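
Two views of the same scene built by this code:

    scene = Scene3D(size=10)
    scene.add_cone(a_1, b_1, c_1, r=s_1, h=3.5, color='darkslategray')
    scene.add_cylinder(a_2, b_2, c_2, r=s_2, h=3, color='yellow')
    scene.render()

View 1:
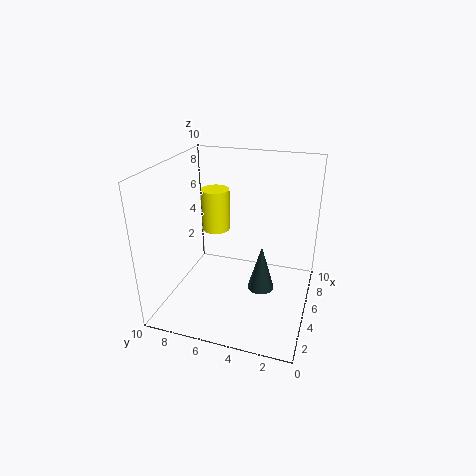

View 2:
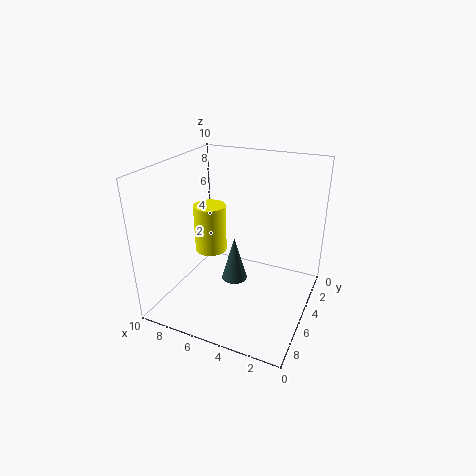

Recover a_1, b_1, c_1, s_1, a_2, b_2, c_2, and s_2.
a_1 = 6
b_1 = 3.5
c_1 = 0.5
s_1 = 1
a_2 = 6
b_2 = 7
c_2 = 5
s_2 = 1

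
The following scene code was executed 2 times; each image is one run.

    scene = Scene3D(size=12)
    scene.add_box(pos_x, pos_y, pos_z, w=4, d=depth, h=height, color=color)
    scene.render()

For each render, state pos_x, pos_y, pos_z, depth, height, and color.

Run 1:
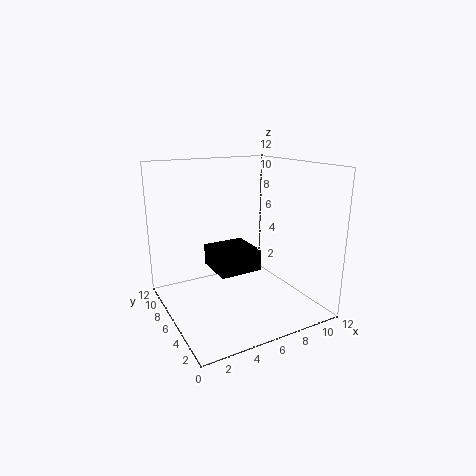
pos_x = 5, pos_y = 7, pos_z = 2, depth = 4, height = 2, color = 'black'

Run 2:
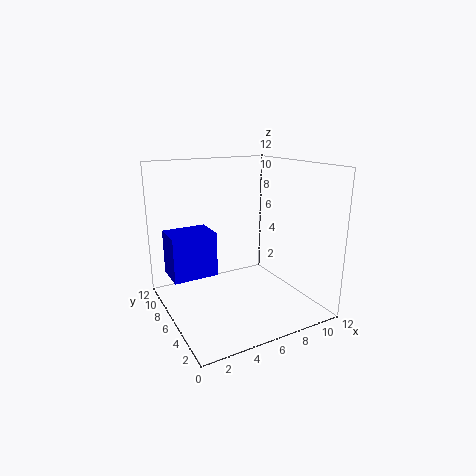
pos_x = 1, pos_y = 8, pos_z = 2, depth = 3, height = 4, color = 'blue'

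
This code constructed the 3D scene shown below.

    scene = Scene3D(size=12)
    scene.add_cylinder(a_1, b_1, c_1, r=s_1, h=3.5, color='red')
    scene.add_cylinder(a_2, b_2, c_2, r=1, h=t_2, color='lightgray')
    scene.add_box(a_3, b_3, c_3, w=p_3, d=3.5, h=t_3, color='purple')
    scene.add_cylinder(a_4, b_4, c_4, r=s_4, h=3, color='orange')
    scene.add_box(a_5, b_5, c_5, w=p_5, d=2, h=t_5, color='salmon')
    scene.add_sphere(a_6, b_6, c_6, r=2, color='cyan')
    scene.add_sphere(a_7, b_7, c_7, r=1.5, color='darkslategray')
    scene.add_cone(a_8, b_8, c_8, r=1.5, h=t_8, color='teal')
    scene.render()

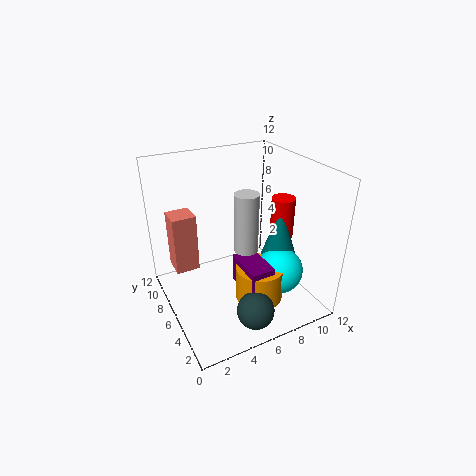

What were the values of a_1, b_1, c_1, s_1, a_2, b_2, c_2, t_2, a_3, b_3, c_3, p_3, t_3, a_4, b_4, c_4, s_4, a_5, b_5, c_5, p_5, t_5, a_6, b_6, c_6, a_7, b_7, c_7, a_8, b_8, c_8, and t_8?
a_1 = 10, b_1 = 5.5, c_1 = 5.5, s_1 = 1, a_2 = 6.5, b_2 = 5.5, c_2 = 5, t_2 = 5, a_3 = 5.5, b_3 = 2.5, c_3 = 2, p_3 = 2, t_3 = 2.5, a_4 = 7, b_4 = 4, c_4 = 1, s_4 = 2, a_5 = 1, b_5 = 7.5, c_5 = 3, p_5 = 2, t_5 = 5, a_6 = 9, b_6 = 4, c_6 = 3, a_7 = 5.5, b_7 = 2, c_7 = 1.5, a_8 = 9.5, b_8 = 5, c_8 = 4, t_8 = 4.5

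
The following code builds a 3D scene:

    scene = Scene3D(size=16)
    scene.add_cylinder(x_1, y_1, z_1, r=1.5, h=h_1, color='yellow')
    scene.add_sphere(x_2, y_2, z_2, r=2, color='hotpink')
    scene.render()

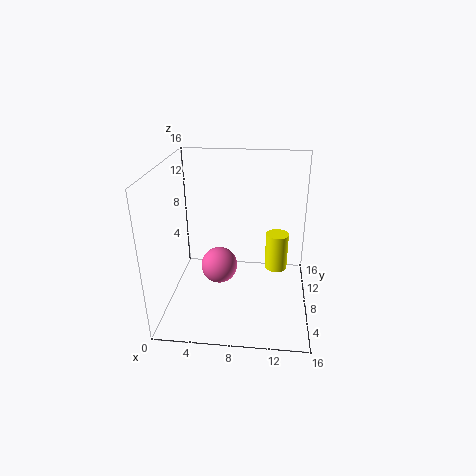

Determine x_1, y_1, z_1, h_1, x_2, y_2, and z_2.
x_1 = 12.5
y_1 = 14.5
z_1 = 0.5
h_1 = 5
x_2 = 6
y_2 = 7
z_2 = 5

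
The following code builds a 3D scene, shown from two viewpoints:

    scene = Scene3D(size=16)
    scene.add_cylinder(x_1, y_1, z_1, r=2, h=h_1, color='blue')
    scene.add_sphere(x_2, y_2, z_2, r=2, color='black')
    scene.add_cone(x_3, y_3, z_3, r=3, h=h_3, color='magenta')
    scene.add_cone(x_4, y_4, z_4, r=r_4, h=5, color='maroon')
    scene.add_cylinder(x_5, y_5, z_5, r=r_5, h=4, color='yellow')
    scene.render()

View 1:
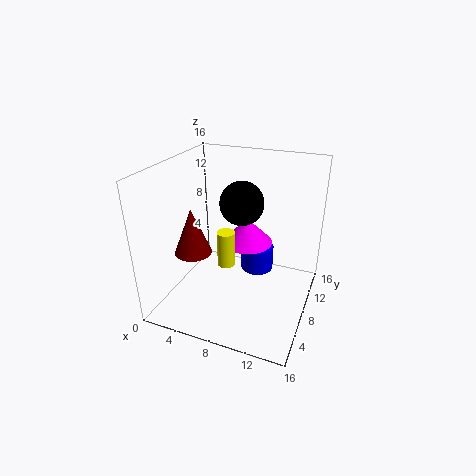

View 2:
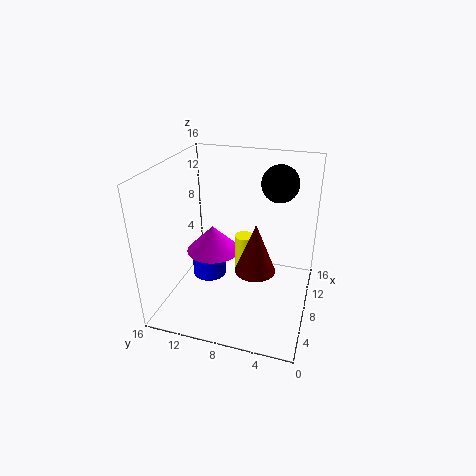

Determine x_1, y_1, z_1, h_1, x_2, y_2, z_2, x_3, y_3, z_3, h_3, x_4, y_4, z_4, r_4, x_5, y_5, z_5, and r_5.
x_1 = 9; y_1 = 12; z_1 = 2; h_1 = 3; x_2 = 10; y_2 = 4; z_2 = 14; x_3 = 8; y_3 = 11; z_3 = 6; h_3 = 3; x_4 = 4; y_4 = 5; z_4 = 7; r_4 = 2; x_5 = 7; y_5 = 7; z_5 = 5; r_5 = 1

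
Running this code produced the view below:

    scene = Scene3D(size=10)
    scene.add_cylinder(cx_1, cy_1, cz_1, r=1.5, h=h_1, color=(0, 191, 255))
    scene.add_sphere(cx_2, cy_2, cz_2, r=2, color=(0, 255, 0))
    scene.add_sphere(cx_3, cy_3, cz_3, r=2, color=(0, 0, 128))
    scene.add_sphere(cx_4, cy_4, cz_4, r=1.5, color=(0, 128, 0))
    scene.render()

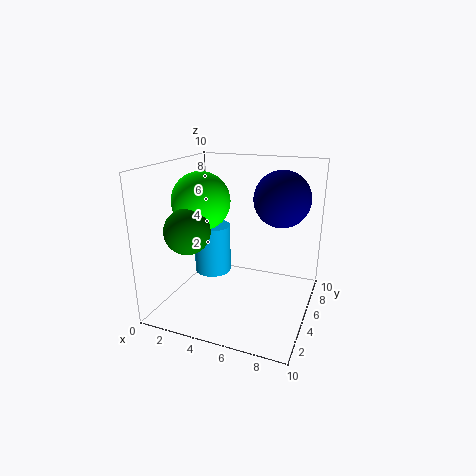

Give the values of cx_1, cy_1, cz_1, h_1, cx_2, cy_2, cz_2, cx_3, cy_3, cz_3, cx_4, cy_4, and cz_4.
cx_1 = 1.5; cy_1 = 8; cz_1 = 0.5; h_1 = 4; cx_2 = 2.5; cy_2 = 4.5; cz_2 = 7.5; cx_3 = 7.5; cy_3 = 7; cz_3 = 7.5; cx_4 = 2.5; cy_4 = 2.5; cz_4 = 6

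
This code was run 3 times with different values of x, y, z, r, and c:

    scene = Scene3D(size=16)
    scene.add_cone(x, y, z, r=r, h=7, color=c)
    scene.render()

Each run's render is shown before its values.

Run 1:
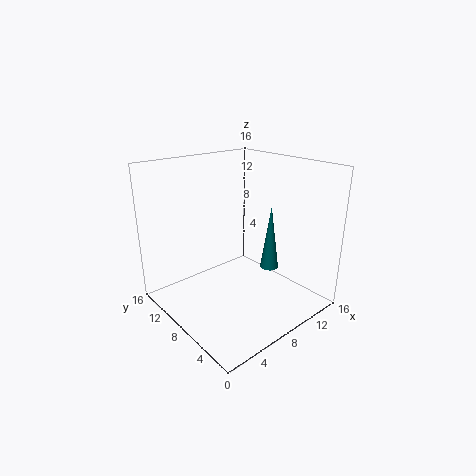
x = 10; y = 5; z = 5; r = 1; c = 'teal'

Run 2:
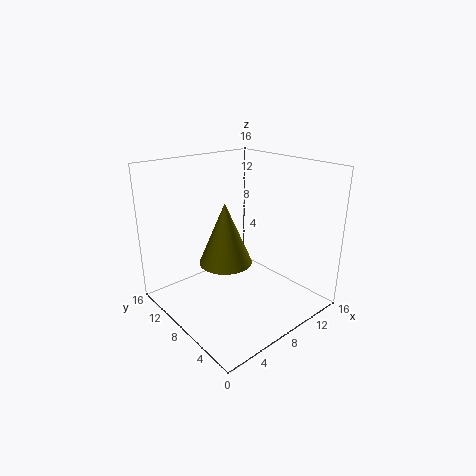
x = 7; y = 9; z = 5; r = 3; c = 'olive'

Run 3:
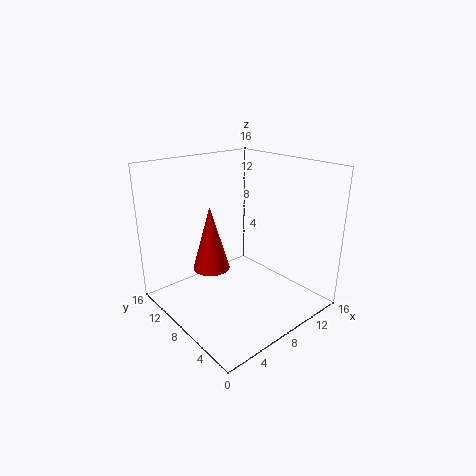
x = 5; y = 9; z = 5; r = 2; c = 'red'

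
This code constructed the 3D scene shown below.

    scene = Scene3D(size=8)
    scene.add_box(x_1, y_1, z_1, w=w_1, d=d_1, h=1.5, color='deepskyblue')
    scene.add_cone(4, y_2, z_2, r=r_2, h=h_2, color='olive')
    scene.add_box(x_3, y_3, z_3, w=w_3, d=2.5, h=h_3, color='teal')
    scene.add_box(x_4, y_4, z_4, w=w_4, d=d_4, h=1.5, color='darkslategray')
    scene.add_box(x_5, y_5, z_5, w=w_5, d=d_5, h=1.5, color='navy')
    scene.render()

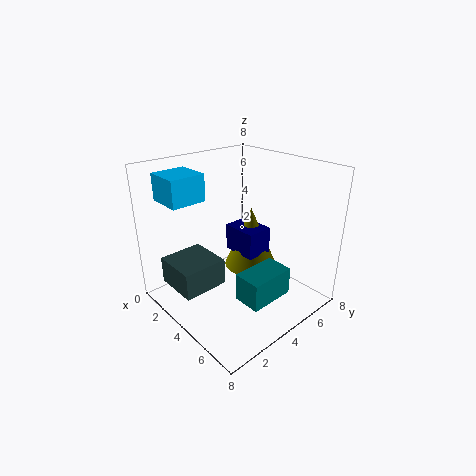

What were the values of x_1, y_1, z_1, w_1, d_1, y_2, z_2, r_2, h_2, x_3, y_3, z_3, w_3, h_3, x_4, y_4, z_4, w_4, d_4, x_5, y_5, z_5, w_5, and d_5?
x_1 = 0.5
y_1 = 1
z_1 = 6
w_1 = 2
d_1 = 2
y_2 = 5
z_2 = 2
r_2 = 1.5
h_2 = 3.5
x_3 = 5.5
y_3 = 2.5
z_3 = 1.5
w_3 = 1.5
h_3 = 1.5
x_4 = 1.5
y_4 = 0.5
z_4 = 1.5
w_4 = 2.5
d_4 = 2.5
x_5 = 3
y_5 = 4
z_5 = 3
w_5 = 2
d_5 = 1.5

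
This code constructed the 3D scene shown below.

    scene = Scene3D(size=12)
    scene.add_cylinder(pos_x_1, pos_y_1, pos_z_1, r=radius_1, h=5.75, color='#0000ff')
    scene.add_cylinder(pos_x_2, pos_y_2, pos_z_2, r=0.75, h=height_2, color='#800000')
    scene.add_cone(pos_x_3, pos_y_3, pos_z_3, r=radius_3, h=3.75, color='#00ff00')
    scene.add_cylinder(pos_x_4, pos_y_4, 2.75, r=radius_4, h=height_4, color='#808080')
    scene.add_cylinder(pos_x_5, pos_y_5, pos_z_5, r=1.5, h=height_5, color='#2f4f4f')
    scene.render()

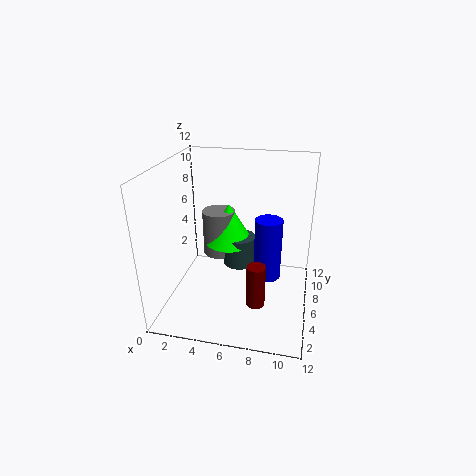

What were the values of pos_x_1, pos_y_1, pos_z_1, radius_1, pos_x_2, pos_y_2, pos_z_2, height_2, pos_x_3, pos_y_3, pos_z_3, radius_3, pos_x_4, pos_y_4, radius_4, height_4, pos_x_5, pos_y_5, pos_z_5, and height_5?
pos_x_1 = 8.25, pos_y_1 = 8.5, pos_z_1 = 1, radius_1 = 1.25, pos_x_2 = 8, pos_y_2 = 3.5, pos_z_2 = 1.5, height_2 = 3.5, pos_x_3 = 4.5, pos_y_3 = 9, pos_z_3 = 4, radius_3 = 2.25, pos_x_4 = 3.5, pos_y_4 = 9, radius_4 = 1.5, height_4 = 4.25, pos_x_5 = 5.5, pos_y_5 = 8.75, pos_z_5 = 2, height_5 = 2.75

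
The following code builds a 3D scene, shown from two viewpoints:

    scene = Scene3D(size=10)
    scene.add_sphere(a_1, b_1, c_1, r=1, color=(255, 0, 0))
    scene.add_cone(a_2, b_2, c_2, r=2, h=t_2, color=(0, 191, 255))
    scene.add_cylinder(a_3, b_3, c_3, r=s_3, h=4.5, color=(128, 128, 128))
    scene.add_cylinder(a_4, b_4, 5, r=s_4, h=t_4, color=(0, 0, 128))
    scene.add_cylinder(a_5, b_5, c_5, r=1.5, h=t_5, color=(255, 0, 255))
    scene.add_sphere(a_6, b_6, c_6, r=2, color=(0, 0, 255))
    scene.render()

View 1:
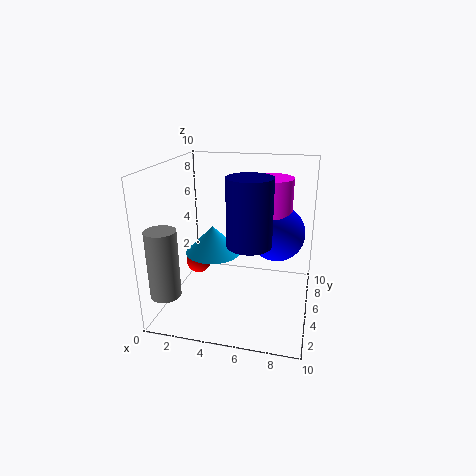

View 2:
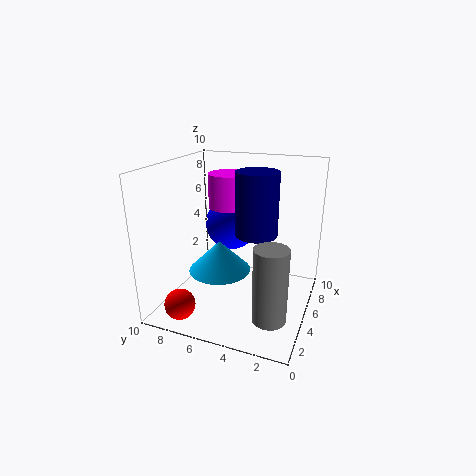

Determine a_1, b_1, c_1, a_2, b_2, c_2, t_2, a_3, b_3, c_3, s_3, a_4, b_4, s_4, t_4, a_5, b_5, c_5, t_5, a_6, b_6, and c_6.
a_1 = 1, b_1 = 7.5, c_1 = 1.5, a_2 = 3, b_2 = 5.5, c_2 = 3.5, t_2 = 2, a_3 = 1, b_3 = 1.5, c_3 = 2, s_3 = 1, a_4 = 6, b_4 = 4, s_4 = 1.5, t_4 = 4.5, a_5 = 7, b_5 = 6.5, c_5 = 6.5, t_5 = 2.5, a_6 = 7.5, b_6 = 6.5, c_6 = 5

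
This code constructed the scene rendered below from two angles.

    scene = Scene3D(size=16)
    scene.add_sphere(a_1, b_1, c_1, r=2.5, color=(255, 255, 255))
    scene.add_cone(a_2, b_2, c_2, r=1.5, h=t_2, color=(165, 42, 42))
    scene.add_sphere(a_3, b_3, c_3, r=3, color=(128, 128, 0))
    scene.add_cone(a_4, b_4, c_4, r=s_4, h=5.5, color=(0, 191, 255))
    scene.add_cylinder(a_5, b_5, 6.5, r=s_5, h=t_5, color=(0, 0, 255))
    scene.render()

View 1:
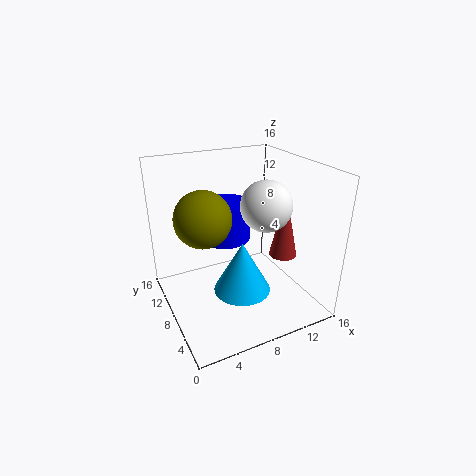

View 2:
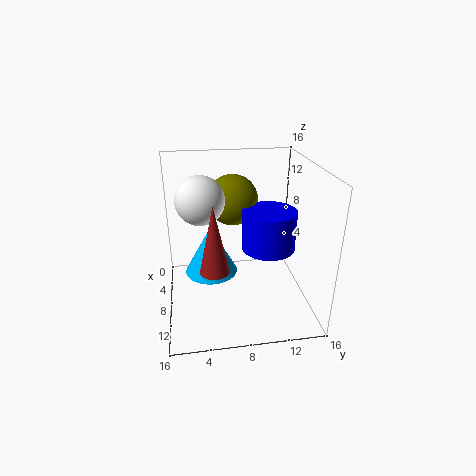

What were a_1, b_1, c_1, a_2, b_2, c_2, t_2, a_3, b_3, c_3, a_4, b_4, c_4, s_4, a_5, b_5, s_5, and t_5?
a_1 = 9, b_1 = 4, c_1 = 13, a_2 = 12, b_2 = 5, c_2 = 6.5, t_2 = 7, a_3 = 4, b_3 = 8, c_3 = 11, a_4 = 7, b_4 = 5, c_4 = 3.5, s_4 = 3, a_5 = 8, b_5 = 11.5, s_5 = 3, t_5 = 4.5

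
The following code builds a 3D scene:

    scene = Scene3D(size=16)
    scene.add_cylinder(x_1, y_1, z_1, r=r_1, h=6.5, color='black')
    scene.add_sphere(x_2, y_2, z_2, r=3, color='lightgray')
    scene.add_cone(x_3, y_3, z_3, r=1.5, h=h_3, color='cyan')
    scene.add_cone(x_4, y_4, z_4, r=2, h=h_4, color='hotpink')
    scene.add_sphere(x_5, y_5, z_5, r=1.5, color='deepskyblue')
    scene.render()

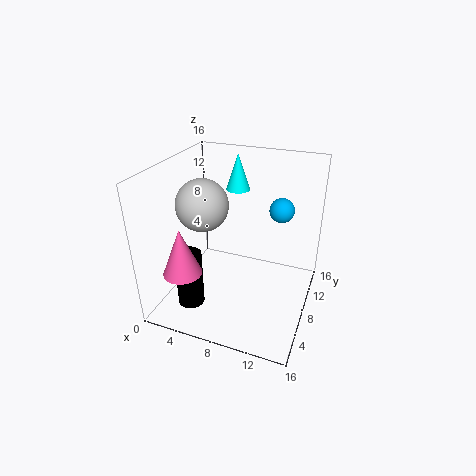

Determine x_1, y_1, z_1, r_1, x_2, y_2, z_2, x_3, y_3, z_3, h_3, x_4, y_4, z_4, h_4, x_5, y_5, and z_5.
x_1 = 3.5; y_1 = 4.5; z_1 = 0.5; r_1 = 1.5; x_2 = 3.5; y_2 = 8.5; z_2 = 11; x_3 = 5.5; y_3 = 14.5; z_3 = 11; h_3 = 4.5; x_4 = 4; y_4 = 2.5; z_4 = 6; h_4 = 5; x_5 = 11.5; y_5 = 13.5; z_5 = 9.5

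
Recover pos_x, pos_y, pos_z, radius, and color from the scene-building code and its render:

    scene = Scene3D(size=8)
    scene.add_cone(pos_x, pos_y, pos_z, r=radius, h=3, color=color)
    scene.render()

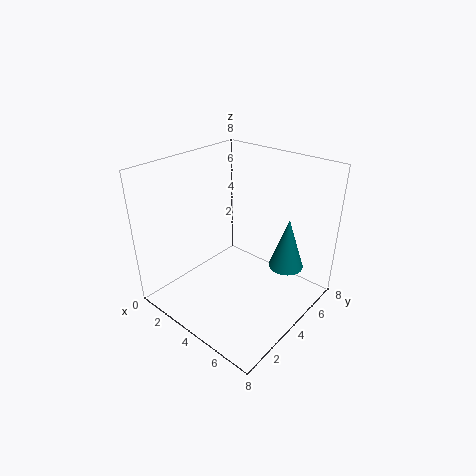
pos_x = 6; pos_y = 6; pos_z = 2; radius = 1; color = 'teal'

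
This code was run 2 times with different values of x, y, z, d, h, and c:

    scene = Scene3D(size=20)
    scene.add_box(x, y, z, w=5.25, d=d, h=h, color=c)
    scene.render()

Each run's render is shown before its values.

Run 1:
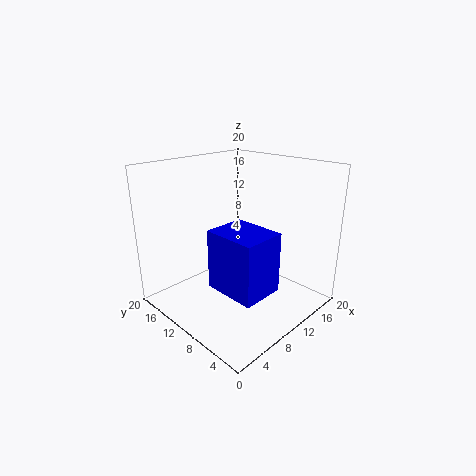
x = 2.5; y = 1; z = 6.75; d = 6.5; h = 7.25; c = 'blue'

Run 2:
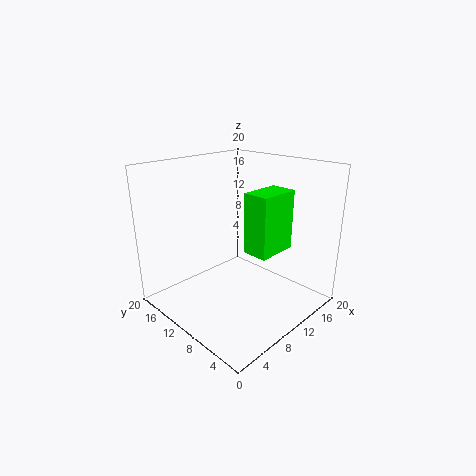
x = 7; y = 2.75; z = 10.25; d = 3.25; h = 7.5; c = 'lime'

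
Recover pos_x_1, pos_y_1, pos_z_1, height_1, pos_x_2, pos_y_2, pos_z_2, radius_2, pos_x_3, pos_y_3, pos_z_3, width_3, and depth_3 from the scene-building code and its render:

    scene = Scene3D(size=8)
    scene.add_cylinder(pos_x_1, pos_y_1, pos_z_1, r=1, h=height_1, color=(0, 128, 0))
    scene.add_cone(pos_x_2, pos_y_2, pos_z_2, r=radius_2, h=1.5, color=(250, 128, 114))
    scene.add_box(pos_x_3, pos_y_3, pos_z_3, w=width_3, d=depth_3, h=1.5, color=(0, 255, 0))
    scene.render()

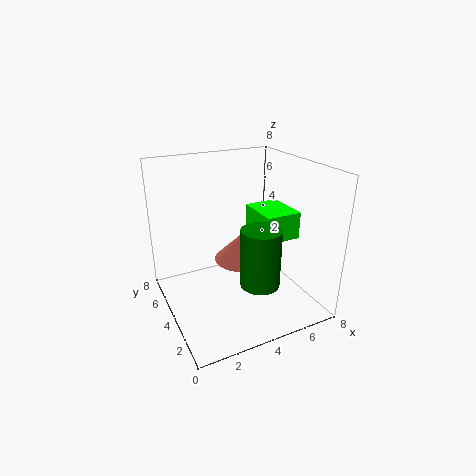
pos_x_1 = 4, pos_y_1 = 1.5, pos_z_1 = 2.5, height_1 = 3, pos_x_2 = 4, pos_y_2 = 3.5, pos_z_2 = 3, radius_2 = 1.5, pos_x_3 = 5, pos_y_3 = 2.5, pos_z_3 = 4, width_3 = 2, depth_3 = 2.5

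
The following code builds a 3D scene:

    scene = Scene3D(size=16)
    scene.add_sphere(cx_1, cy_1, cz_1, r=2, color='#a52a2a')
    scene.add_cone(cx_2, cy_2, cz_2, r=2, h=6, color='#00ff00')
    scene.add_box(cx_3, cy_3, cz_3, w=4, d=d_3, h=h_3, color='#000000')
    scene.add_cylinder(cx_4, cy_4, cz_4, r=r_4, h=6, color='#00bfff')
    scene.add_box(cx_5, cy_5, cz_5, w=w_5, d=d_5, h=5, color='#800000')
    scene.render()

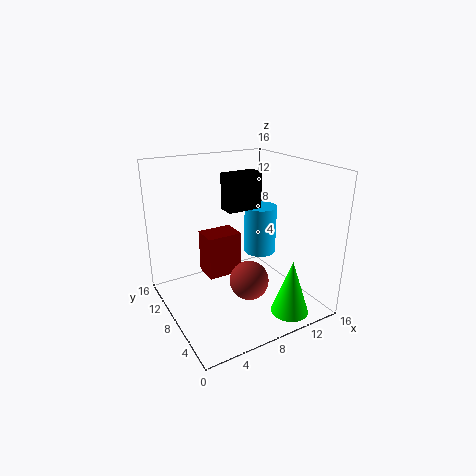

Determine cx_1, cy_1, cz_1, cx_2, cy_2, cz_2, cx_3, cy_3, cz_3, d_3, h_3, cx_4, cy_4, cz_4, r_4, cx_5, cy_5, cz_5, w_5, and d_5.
cx_1 = 7, cy_1 = 4, cz_1 = 5, cx_2 = 11, cy_2 = 2, cz_2 = 1, cx_3 = 7, cy_3 = 8, cz_3 = 11, d_3 = 2, h_3 = 4, cx_4 = 13, cy_4 = 11, cz_4 = 4, r_4 = 2, cx_5 = 5, cy_5 = 9, cz_5 = 3, w_5 = 4, d_5 = 3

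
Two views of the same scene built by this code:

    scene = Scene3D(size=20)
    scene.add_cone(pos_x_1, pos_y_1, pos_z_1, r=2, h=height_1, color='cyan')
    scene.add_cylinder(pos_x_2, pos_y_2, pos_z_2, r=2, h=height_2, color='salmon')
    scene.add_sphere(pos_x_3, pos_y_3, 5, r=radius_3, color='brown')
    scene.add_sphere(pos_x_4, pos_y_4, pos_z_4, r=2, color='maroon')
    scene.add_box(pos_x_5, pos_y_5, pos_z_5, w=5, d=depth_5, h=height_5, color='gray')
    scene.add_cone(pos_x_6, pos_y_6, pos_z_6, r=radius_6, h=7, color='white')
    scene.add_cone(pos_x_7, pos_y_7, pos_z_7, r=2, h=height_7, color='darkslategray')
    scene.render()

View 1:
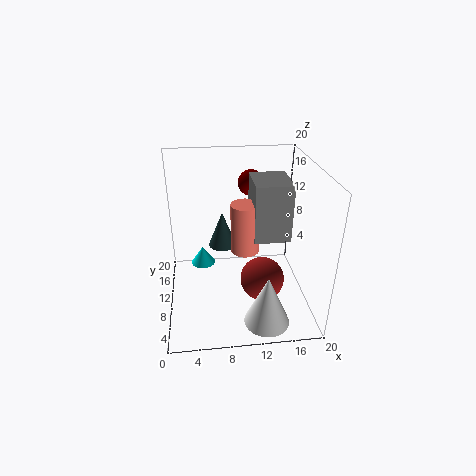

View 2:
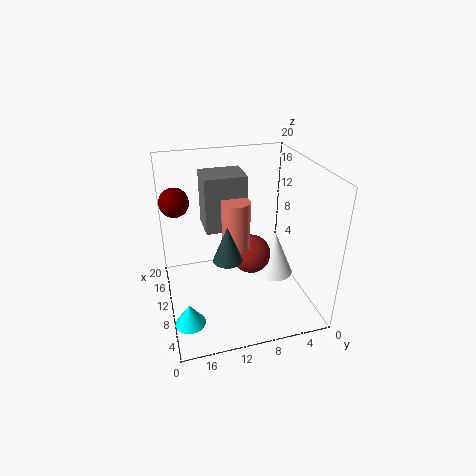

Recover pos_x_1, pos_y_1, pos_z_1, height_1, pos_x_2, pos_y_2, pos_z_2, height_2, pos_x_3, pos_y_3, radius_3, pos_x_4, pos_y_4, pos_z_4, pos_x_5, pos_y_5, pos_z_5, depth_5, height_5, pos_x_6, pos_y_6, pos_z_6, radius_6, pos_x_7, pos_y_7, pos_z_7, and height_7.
pos_x_1 = 5
pos_y_1 = 18
pos_z_1 = 1
height_1 = 3
pos_x_2 = 11
pos_y_2 = 10
pos_z_2 = 8
height_2 = 7
pos_x_3 = 13
pos_y_3 = 7
radius_3 = 3
pos_x_4 = 13
pos_y_4 = 18
pos_z_4 = 15
pos_x_5 = 12
pos_y_5 = 8
pos_z_5 = 10
depth_5 = 6
height_5 = 8
pos_x_6 = 13
pos_y_6 = 3
pos_z_6 = 1
radius_6 = 3
pos_x_7 = 8
pos_y_7 = 12
pos_z_7 = 8
height_7 = 5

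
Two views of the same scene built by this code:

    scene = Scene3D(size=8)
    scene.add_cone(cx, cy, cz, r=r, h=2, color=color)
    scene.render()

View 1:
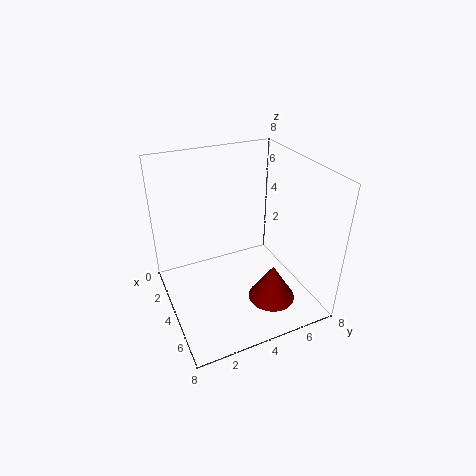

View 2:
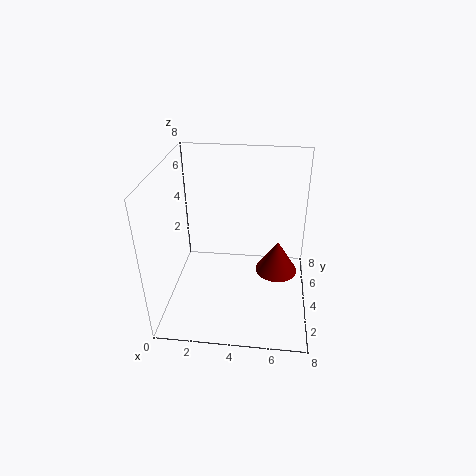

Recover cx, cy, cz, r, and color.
cx = 6.25
cy = 5
cz = 1.25
r = 1.25
color = 'maroon'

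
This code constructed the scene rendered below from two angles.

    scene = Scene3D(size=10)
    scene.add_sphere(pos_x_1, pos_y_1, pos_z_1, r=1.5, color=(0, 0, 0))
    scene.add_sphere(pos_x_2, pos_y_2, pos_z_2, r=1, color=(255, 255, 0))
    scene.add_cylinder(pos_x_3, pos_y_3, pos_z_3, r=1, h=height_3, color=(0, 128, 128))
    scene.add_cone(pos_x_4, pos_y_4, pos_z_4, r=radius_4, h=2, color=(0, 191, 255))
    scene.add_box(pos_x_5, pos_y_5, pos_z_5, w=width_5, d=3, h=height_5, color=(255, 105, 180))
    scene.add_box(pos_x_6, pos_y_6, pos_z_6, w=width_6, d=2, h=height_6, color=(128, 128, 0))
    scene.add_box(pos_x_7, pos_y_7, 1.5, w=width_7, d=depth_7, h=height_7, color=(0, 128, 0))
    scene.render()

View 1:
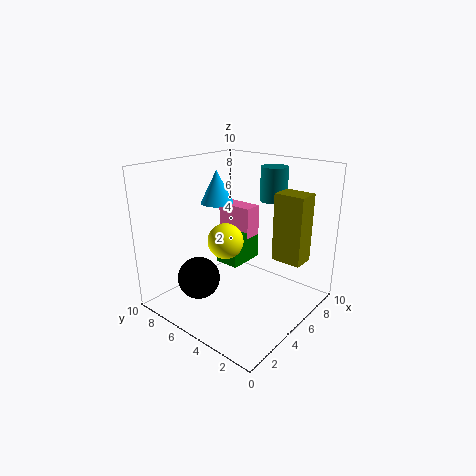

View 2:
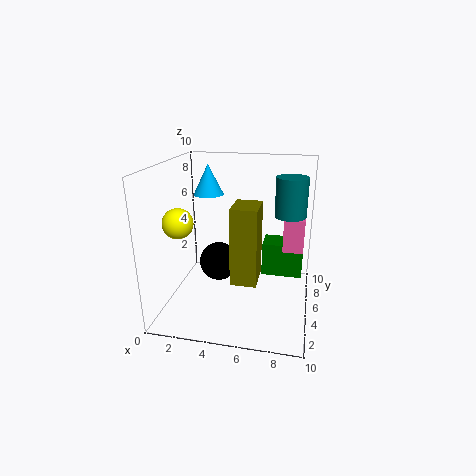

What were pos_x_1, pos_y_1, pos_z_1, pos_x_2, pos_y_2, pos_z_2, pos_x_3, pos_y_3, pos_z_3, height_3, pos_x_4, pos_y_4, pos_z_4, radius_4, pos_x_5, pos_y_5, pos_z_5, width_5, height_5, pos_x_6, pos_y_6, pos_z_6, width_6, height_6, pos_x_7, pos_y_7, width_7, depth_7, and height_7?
pos_x_1 = 3; pos_y_1 = 7; pos_z_1 = 2; pos_x_2 = 1.5; pos_y_2 = 3; pos_z_2 = 6.5; pos_x_3 = 8.5; pos_y_3 = 4.5; pos_z_3 = 7; height_3 = 2.5; pos_x_4 = 3; pos_y_4 = 5; pos_z_4 = 8; radius_4 = 1; pos_x_5 = 8; pos_y_5 = 6.5; pos_z_5 = 3.5; width_5 = 1.5; height_5 = 2.5; pos_x_6 = 5.5; pos_y_6 = 0.5; pos_z_6 = 4; width_6 = 1.5; height_6 = 4.5; pos_x_7 = 6.5; pos_y_7 = 6.5; width_7 = 3; depth_7 = 2; height_7 = 2.5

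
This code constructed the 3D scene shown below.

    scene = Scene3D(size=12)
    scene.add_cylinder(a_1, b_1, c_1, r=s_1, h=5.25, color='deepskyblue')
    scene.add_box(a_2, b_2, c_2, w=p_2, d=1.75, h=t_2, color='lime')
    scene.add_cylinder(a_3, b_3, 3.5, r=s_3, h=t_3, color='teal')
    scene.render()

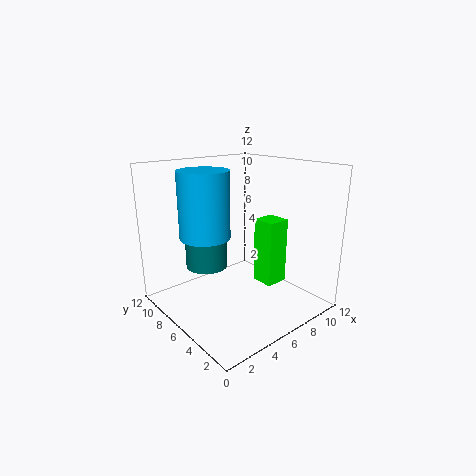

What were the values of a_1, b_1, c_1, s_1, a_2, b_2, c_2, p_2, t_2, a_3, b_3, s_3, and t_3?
a_1 = 3.25, b_1 = 6.75, c_1 = 6.5, s_1 = 2, a_2 = 5.75, b_2 = 2, c_2 = 3.25, p_2 = 1.75, t_2 = 5, a_3 = 4, b_3 = 7.75, s_3 = 1.75, t_3 = 2.5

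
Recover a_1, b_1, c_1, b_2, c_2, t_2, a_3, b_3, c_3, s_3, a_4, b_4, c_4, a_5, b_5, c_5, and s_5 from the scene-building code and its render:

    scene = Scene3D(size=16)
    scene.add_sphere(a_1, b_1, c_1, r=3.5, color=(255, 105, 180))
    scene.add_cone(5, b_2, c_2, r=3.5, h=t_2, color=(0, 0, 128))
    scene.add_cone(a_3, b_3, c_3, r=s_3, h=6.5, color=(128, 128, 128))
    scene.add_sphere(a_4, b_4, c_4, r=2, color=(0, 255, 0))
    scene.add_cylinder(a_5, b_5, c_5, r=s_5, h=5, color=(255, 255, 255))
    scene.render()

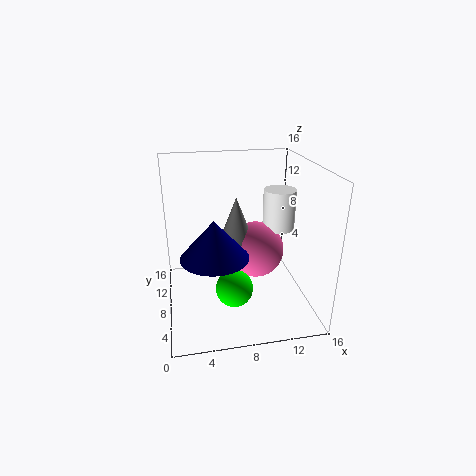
a_1 = 11
b_1 = 11.5
c_1 = 4.5
b_2 = 5
c_2 = 7.5
t_2 = 4
a_3 = 8.5
b_3 = 11.5
c_3 = 5
s_3 = 2.5
a_4 = 7
b_4 = 5
c_4 = 3.5
a_5 = 14
b_5 = 12
c_5 = 7
s_5 = 2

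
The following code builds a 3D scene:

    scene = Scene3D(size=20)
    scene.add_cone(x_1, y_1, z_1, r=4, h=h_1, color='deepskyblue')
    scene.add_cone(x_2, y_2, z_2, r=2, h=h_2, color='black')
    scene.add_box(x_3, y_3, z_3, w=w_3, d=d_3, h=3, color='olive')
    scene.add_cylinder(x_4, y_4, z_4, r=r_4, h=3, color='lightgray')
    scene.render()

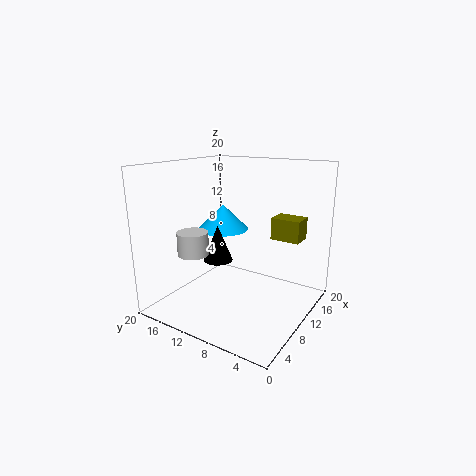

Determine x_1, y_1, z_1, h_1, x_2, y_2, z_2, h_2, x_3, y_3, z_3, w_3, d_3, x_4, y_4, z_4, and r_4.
x_1 = 15
y_1 = 16
z_1 = 9
h_1 = 4
x_2 = 8
y_2 = 12
z_2 = 7
h_2 = 5
x_3 = 12
y_3 = 2
z_3 = 10
w_3 = 3
d_3 = 4
x_4 = 4
y_4 = 13
z_4 = 9
r_4 = 2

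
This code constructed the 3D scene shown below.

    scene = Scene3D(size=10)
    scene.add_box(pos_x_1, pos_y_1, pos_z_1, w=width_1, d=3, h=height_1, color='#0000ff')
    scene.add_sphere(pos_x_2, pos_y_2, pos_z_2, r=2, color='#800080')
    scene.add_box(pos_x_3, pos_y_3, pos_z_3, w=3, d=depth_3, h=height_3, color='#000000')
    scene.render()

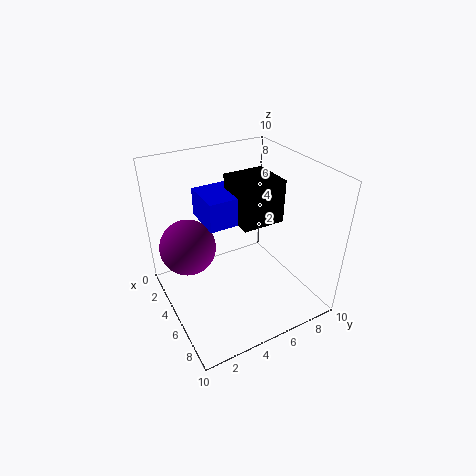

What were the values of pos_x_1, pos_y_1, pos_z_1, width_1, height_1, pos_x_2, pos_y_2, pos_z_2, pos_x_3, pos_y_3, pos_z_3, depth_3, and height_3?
pos_x_1 = 2, pos_y_1 = 3, pos_z_1 = 6, width_1 = 3, height_1 = 2, pos_x_2 = 3, pos_y_2 = 2, pos_z_2 = 4, pos_x_3 = 3, pos_y_3 = 5, pos_z_3 = 6, depth_3 = 3, height_3 = 3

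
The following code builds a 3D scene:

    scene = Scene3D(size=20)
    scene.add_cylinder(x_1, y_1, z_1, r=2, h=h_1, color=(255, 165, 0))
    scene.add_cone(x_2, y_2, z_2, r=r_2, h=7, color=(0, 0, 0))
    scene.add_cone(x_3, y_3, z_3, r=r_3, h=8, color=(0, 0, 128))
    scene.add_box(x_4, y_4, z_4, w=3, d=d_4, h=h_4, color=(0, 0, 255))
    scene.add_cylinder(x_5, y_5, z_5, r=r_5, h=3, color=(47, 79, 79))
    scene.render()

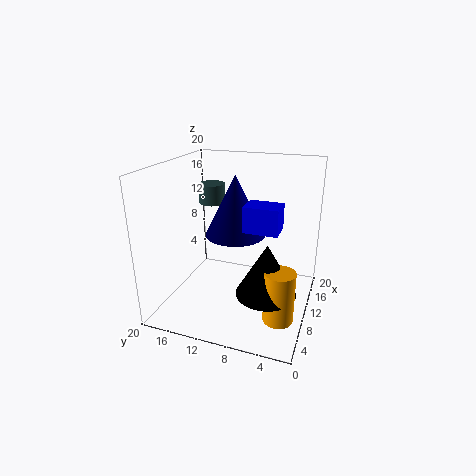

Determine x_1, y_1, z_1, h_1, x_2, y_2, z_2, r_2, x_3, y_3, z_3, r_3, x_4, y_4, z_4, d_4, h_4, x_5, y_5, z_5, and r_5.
x_1 = 6
y_1 = 3
z_1 = 1
h_1 = 7
x_2 = 7
y_2 = 5
z_2 = 4
r_2 = 4
x_3 = 9
y_3 = 10
z_3 = 11
r_3 = 4
x_4 = 3
y_4 = 3
z_4 = 14
d_4 = 4
h_4 = 3
x_5 = 15
y_5 = 16
z_5 = 13
r_5 = 2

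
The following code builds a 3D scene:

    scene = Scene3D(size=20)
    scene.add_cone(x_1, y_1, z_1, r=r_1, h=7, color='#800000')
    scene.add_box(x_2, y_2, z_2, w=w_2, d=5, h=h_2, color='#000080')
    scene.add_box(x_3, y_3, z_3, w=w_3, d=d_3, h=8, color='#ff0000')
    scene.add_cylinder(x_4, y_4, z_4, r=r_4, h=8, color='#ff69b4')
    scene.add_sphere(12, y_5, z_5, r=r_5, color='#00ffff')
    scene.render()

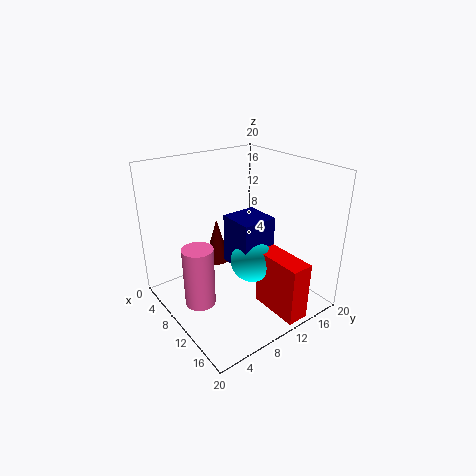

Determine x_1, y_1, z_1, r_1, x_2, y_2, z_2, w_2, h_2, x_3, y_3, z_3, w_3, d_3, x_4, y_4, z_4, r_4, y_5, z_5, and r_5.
x_1 = 3, y_1 = 11, z_1 = 3, r_1 = 2, x_2 = 8, y_2 = 9, z_2 = 6, w_2 = 5, h_2 = 7, x_3 = 13, y_3 = 11, z_3 = 1, w_3 = 7, d_3 = 3, x_4 = 11, y_4 = 3, z_4 = 3, r_4 = 2, y_5 = 11, z_5 = 7, r_5 = 3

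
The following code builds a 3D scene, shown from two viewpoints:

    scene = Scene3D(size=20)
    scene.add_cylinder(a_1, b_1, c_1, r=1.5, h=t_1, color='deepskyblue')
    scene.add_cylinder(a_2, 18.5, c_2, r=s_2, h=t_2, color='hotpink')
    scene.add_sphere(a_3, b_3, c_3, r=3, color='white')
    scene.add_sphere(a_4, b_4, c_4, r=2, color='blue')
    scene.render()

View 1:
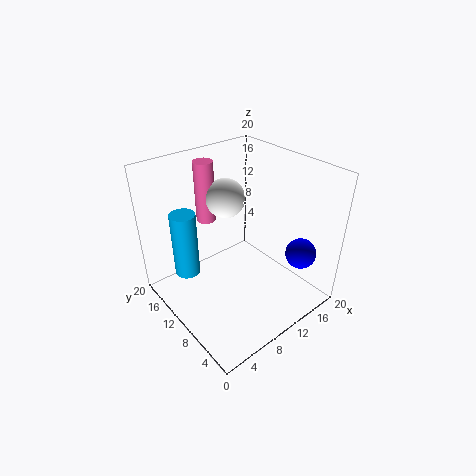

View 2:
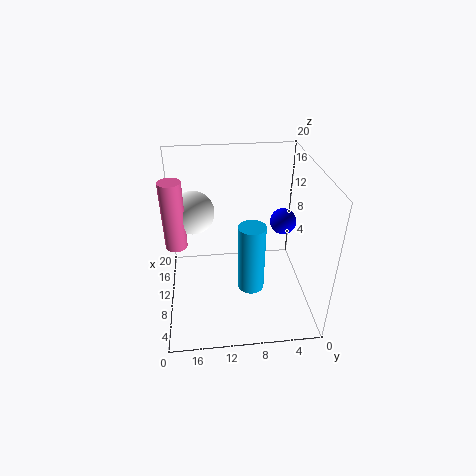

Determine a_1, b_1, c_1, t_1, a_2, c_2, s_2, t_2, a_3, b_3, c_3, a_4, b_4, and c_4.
a_1 = 1.5; b_1 = 9.5; c_1 = 9; t_1 = 8; a_2 = 10.5; c_2 = 9; s_2 = 1.5; t_2 = 9.5; a_3 = 12.5; b_3 = 16; c_3 = 13; a_4 = 14.5; b_4 = 2.5; c_4 = 9.5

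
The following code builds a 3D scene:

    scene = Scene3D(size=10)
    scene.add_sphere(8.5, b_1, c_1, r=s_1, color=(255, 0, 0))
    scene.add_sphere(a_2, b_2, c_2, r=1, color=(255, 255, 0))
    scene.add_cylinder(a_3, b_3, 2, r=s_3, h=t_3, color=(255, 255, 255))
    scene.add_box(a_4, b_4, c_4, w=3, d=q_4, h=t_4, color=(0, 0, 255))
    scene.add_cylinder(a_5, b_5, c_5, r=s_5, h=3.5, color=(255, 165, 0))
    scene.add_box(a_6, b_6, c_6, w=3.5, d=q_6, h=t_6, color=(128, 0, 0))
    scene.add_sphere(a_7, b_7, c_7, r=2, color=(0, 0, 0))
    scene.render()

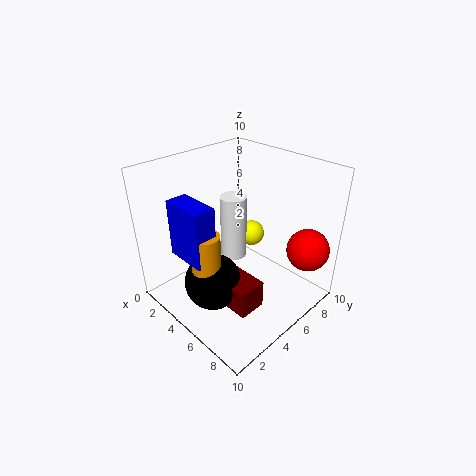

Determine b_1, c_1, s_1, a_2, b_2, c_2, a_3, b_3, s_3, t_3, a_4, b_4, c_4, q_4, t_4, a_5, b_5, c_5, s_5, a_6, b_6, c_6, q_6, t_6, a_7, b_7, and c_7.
b_1 = 8.5
c_1 = 4
s_1 = 1.5
a_2 = 3.5
b_2 = 8
c_2 = 3.5
a_3 = 3
b_3 = 6.5
s_3 = 1
t_3 = 5
a_4 = 2
b_4 = 1.5
c_4 = 4
q_4 = 1.5
t_4 = 4
a_5 = 4.5
b_5 = 2.5
c_5 = 2.5
s_5 = 1
a_6 = 4
b_6 = 3
c_6 = 0.5
q_6 = 2
t_6 = 2
a_7 = 4.5
b_7 = 3
c_7 = 2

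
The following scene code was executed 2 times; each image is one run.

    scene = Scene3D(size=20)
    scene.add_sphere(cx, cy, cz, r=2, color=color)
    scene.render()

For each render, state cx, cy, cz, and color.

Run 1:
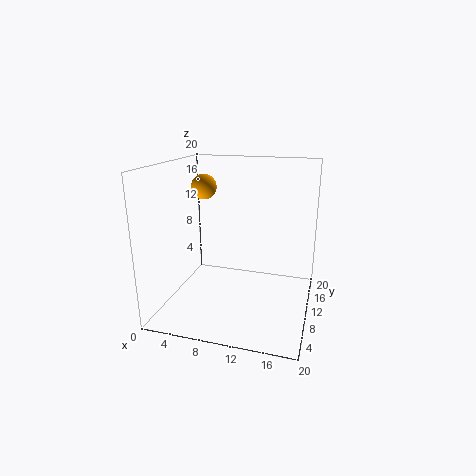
cx = 2.5
cy = 16.5
cz = 15.5
color = 'orange'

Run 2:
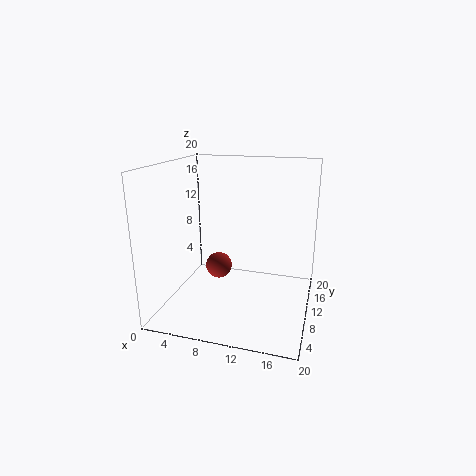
cx = 6
cy = 13
cz = 4
color = 'brown'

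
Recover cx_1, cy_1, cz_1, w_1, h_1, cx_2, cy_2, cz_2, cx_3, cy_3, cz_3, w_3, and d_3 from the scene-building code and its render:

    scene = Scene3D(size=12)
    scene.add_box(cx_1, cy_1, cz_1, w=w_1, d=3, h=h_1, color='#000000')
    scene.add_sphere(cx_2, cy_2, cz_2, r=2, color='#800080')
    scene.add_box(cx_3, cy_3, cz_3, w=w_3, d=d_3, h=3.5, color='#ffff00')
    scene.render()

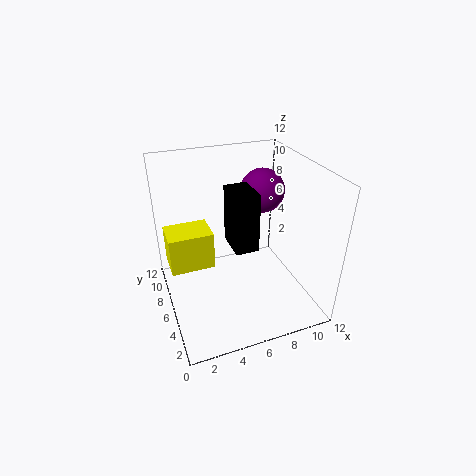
cx_1 = 5.5
cy_1 = 5
cz_1 = 5
w_1 = 2
h_1 = 5
cx_2 = 9.5
cy_2 = 9
cz_2 = 8.5
cx_3 = 0.5
cy_3 = 8
cz_3 = 2
w_3 = 4
d_3 = 3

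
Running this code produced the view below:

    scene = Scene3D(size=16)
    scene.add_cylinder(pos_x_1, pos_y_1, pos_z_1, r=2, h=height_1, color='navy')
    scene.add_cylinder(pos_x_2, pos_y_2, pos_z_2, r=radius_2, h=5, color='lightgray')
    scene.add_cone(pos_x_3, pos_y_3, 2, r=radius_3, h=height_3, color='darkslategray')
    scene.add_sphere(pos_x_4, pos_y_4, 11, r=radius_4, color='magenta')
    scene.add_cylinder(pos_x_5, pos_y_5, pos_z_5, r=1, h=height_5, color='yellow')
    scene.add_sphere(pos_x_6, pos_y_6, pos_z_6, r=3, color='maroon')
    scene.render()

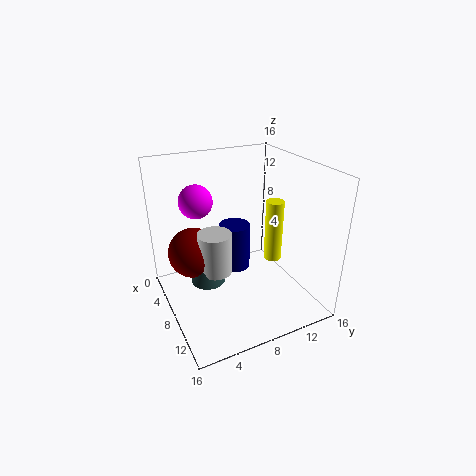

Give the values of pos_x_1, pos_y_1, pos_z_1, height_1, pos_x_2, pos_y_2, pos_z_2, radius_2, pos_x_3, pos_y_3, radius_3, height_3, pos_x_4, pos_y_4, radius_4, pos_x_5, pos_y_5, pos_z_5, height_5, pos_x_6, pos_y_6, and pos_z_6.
pos_x_1 = 3
pos_y_1 = 10
pos_z_1 = 1
height_1 = 6
pos_x_2 = 6
pos_y_2 = 6
pos_z_2 = 3
radius_2 = 2
pos_x_3 = 6
pos_y_3 = 5
radius_3 = 2
height_3 = 4
pos_x_4 = 3
pos_y_4 = 5
radius_4 = 2
pos_x_5 = 9
pos_y_5 = 12
pos_z_5 = 5
height_5 = 7
pos_x_6 = 4
pos_y_6 = 4
pos_z_6 = 5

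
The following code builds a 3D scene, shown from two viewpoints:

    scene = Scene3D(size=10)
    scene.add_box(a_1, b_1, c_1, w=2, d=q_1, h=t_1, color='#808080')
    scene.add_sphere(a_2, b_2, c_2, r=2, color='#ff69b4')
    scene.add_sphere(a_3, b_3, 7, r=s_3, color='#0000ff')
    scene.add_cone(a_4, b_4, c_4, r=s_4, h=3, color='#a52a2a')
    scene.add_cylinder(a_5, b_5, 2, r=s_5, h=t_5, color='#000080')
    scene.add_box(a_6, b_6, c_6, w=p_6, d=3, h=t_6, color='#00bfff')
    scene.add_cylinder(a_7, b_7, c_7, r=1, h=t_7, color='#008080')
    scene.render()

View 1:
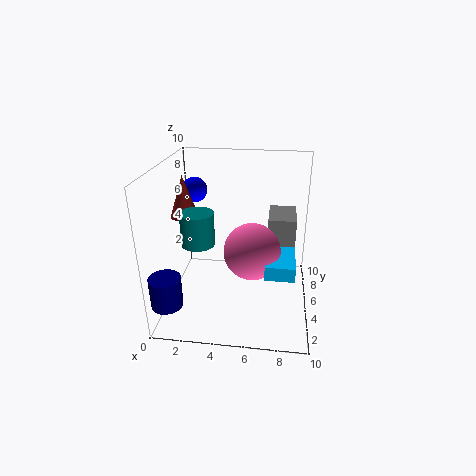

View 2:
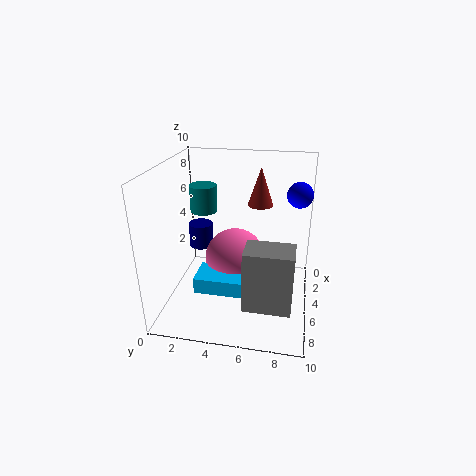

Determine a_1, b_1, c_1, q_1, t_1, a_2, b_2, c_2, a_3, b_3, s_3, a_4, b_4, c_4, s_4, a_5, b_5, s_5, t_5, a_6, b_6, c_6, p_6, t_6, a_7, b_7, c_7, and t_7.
a_1 = 7, b_1 = 6, c_1 = 2, q_1 = 3, t_1 = 4, a_2 = 6, b_2 = 5, c_2 = 4, a_3 = 1, b_3 = 9, s_3 = 1, a_4 = 1, b_4 = 6, c_4 = 6, s_4 = 1, a_5 = 1, b_5 = 1, s_5 = 1, t_5 = 2, a_6 = 7, b_6 = 3, c_6 = 3, p_6 = 2, t_6 = 1, a_7 = 3, b_7 = 2, c_7 = 6, t_7 = 2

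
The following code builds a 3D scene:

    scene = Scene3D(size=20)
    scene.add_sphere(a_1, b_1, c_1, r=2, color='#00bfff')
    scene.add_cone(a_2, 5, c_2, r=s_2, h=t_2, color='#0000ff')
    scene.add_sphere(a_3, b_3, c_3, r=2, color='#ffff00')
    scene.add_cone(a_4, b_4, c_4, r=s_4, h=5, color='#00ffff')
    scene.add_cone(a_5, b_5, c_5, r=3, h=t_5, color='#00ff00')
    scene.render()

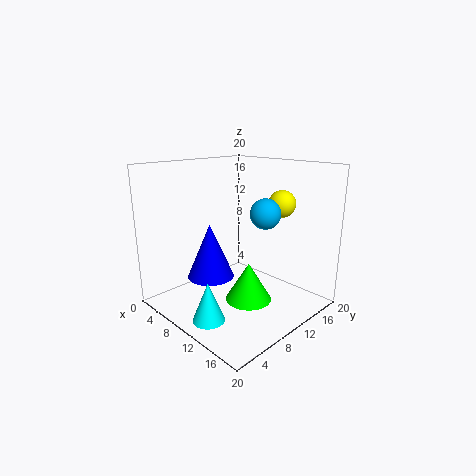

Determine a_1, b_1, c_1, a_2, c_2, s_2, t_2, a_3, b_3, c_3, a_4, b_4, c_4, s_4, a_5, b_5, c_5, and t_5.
a_1 = 14
b_1 = 11
c_1 = 14
a_2 = 10
c_2 = 6
s_2 = 3
t_2 = 7
a_3 = 12
b_3 = 17
c_3 = 14
a_4 = 13
b_4 = 2
c_4 = 2
s_4 = 2
a_5 = 14
b_5 = 8
c_5 = 3
t_5 = 5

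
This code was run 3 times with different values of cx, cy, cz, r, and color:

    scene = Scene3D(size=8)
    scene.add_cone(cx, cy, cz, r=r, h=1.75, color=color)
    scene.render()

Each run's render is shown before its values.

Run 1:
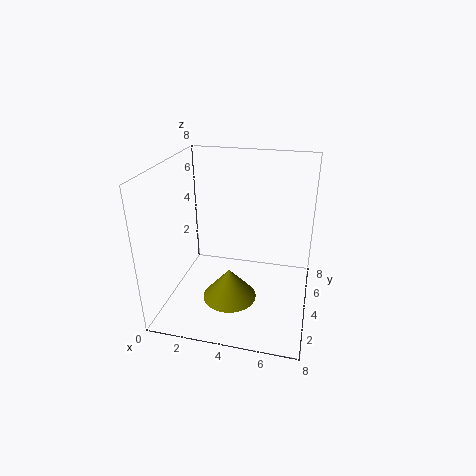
cx = 3.75; cy = 3; cz = 0.75; r = 1.5; color = 'olive'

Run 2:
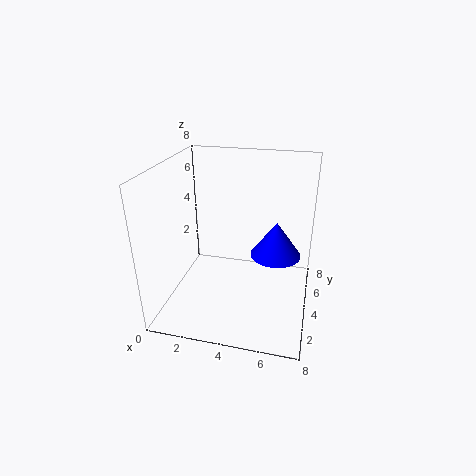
cx = 6.25; cy = 2.75; cz = 4; r = 1.25; color = 'blue'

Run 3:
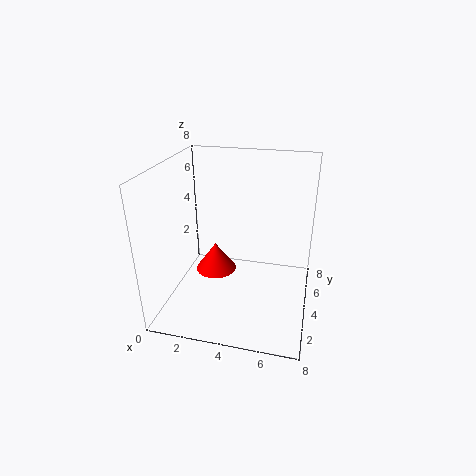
cx = 2.25; cy = 5.25; cz = 1; r = 1.25; color = 'red'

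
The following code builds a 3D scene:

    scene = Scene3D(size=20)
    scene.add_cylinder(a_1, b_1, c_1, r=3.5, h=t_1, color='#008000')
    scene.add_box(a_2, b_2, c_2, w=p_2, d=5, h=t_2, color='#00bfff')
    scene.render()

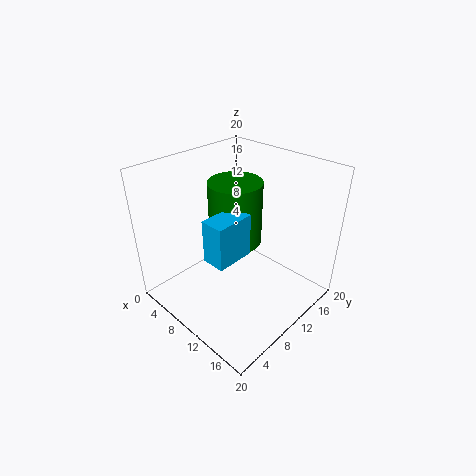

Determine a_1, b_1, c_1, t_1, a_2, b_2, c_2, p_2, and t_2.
a_1 = 10
b_1 = 9.5
c_1 = 10
t_1 = 8.5
a_2 = 11
b_2 = 3
c_2 = 10.5
p_2 = 3
t_2 = 5.5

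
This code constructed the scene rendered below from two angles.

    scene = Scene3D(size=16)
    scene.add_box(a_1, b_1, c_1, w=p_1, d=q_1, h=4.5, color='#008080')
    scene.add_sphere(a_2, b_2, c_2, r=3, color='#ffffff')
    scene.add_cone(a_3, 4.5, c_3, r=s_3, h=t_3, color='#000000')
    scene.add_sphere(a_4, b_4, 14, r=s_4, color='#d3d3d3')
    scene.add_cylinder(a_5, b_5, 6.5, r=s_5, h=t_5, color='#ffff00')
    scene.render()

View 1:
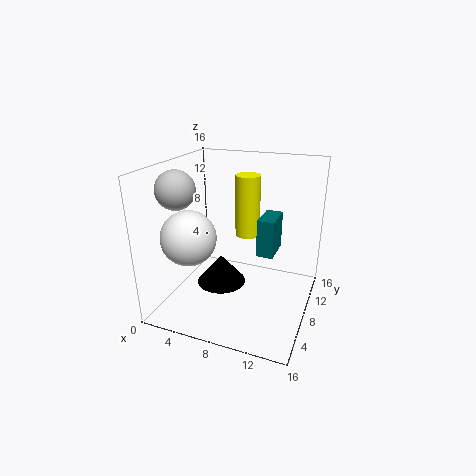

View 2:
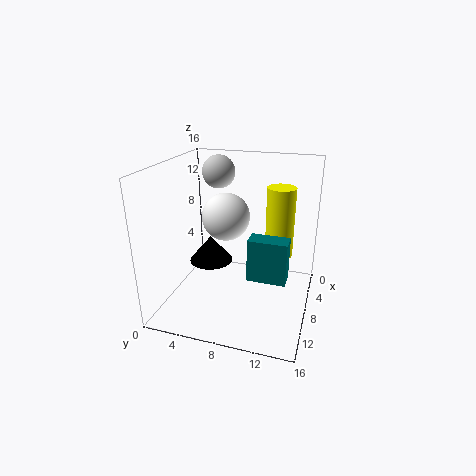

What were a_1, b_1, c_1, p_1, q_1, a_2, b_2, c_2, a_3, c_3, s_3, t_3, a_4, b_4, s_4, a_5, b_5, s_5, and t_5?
a_1 = 9.5, b_1 = 10, c_1 = 5, p_1 = 2, q_1 = 4, a_2 = 3.5, b_2 = 5, c_2 = 8.5, a_3 = 7.5, c_3 = 4.5, s_3 = 2.5, t_3 = 3, a_4 = 3, b_4 = 4, s_4 = 2, a_5 = 7.5, b_5 = 12.5, s_5 = 1.5, t_5 = 7.5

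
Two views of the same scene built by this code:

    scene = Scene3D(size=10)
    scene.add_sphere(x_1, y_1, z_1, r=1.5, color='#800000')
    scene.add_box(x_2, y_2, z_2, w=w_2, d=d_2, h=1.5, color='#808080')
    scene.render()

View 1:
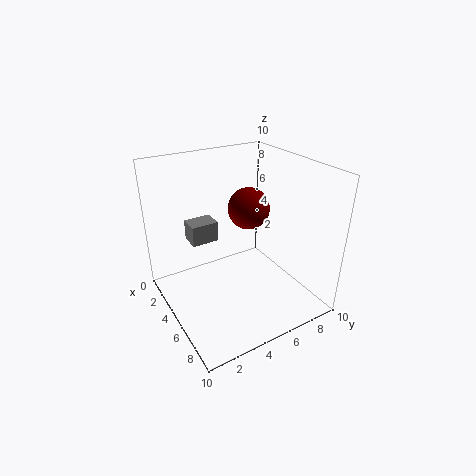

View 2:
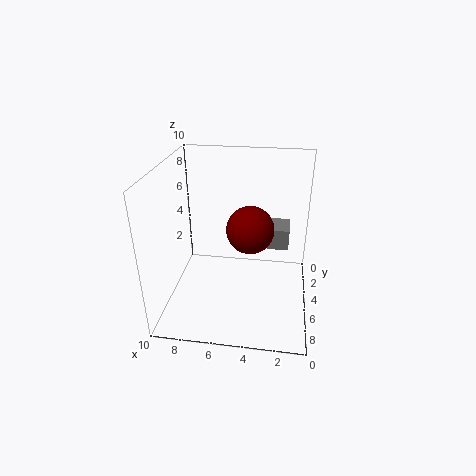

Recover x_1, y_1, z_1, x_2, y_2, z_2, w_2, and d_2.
x_1 = 4
y_1 = 6.5
z_1 = 6.5
x_2 = 1.5
y_2 = 2.5
z_2 = 4
w_2 = 1.5
d_2 = 2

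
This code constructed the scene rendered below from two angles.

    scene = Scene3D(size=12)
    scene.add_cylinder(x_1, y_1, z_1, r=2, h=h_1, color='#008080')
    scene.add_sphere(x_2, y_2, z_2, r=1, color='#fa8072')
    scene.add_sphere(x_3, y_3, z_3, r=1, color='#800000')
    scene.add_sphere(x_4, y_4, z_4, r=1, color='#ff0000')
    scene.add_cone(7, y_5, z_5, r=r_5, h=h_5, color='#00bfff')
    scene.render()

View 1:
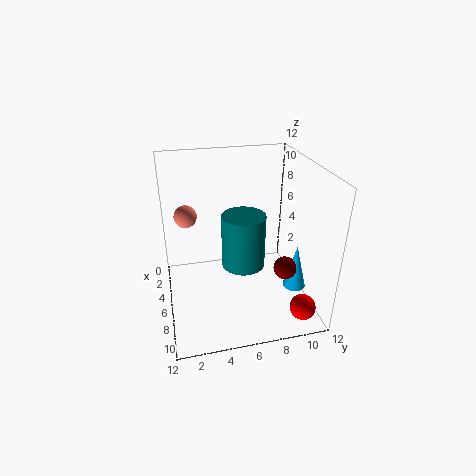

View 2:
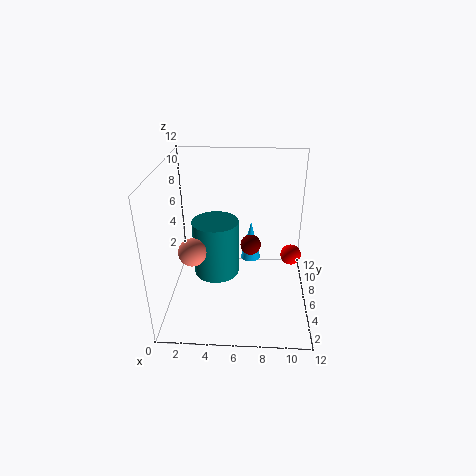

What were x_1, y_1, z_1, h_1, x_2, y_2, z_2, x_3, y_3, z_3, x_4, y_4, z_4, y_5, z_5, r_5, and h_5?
x_1 = 4
y_1 = 7
z_1 = 2
h_1 = 5
x_2 = 3
y_2 = 2
z_2 = 7
x_3 = 7
y_3 = 10
z_3 = 3
x_4 = 11
y_4 = 10
z_4 = 2
y_5 = 11
z_5 = 1
r_5 = 1
h_5 = 4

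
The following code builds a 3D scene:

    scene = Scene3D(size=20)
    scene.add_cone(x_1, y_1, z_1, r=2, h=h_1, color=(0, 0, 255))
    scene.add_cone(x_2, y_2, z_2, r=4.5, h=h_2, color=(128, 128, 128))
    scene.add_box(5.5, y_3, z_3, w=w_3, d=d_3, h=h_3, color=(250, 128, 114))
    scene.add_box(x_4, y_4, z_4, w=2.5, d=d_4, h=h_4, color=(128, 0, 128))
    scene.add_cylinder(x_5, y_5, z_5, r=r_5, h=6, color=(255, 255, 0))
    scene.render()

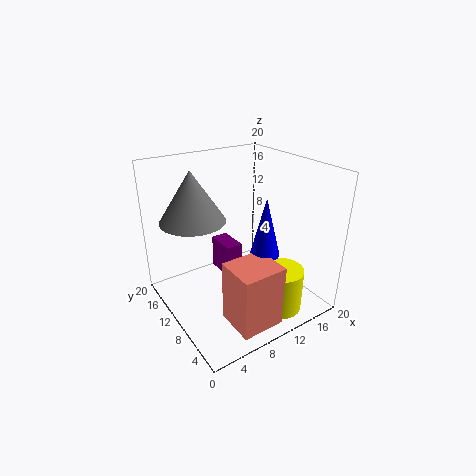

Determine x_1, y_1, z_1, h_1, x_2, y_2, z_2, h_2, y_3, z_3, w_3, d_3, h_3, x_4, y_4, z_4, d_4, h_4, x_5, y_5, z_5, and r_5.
x_1 = 12, y_1 = 6.5, z_1 = 8.5, h_1 = 8, x_2 = 5, y_2 = 13.5, z_2 = 12.5, h_2 = 7, y_3 = 1.5, z_3 = 0.5, w_3 = 6, d_3 = 5.5, h_3 = 8.5, x_4 = 9.5, y_4 = 12, z_4 = 2.5, d_4 = 4.5, h_4 = 5, x_5 = 13, y_5 = 4, z_5 = 1, r_5 = 3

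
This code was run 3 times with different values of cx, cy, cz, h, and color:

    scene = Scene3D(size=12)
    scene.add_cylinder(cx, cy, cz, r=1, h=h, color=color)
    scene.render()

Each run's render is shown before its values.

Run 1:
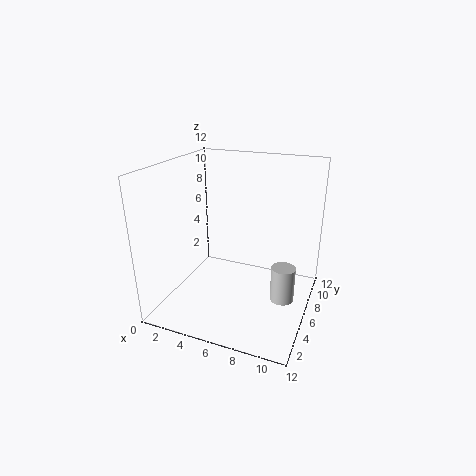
cx = 10; cy = 6; cz = 1; h = 3; color = 'lightgray'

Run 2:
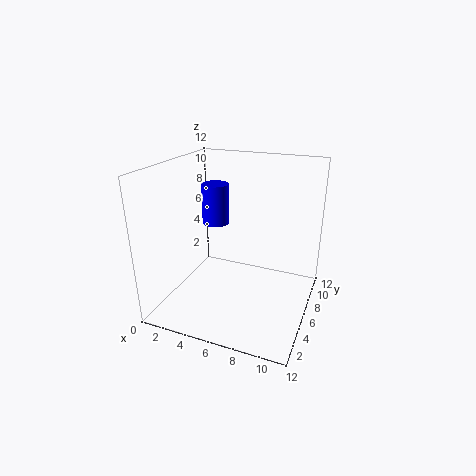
cx = 5; cy = 4; cz = 8; h = 3; color = 'blue'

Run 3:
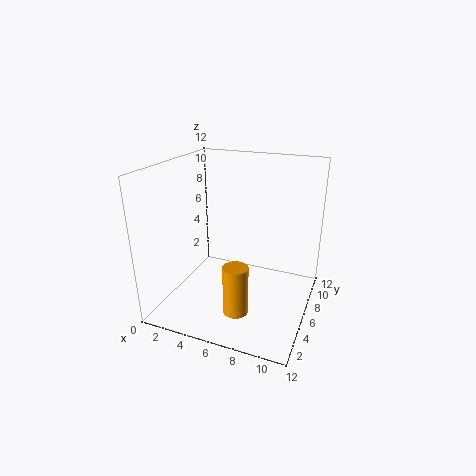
cx = 7; cy = 3; cz = 1; h = 4; color = 'orange'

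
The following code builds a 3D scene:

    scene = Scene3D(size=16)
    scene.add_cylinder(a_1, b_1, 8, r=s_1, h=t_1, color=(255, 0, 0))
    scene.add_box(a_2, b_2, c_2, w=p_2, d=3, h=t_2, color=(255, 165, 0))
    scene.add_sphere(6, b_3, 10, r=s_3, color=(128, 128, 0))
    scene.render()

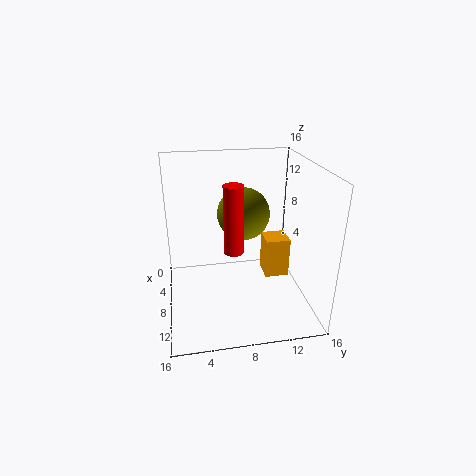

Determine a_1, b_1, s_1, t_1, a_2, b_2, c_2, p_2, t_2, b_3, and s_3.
a_1 = 11; b_1 = 7; s_1 = 1; t_1 = 7; a_2 = 3; b_2 = 12; c_2 = 1; p_2 = 3; t_2 = 5; b_3 = 9; s_3 = 3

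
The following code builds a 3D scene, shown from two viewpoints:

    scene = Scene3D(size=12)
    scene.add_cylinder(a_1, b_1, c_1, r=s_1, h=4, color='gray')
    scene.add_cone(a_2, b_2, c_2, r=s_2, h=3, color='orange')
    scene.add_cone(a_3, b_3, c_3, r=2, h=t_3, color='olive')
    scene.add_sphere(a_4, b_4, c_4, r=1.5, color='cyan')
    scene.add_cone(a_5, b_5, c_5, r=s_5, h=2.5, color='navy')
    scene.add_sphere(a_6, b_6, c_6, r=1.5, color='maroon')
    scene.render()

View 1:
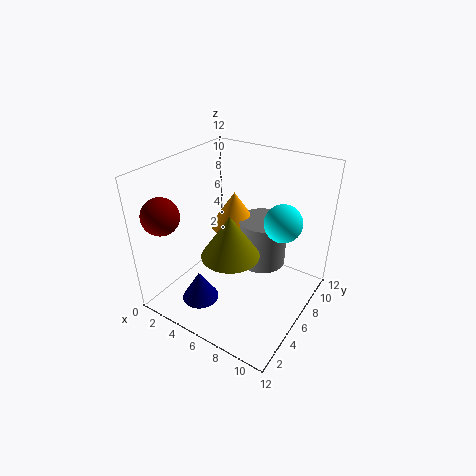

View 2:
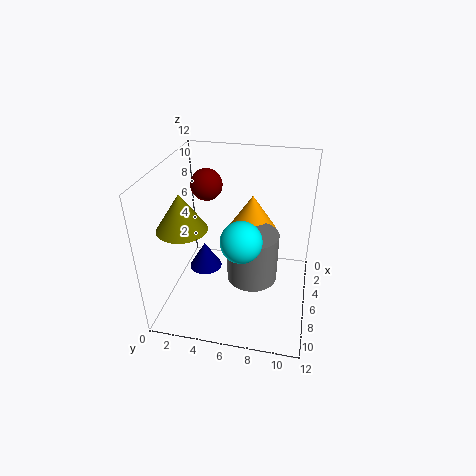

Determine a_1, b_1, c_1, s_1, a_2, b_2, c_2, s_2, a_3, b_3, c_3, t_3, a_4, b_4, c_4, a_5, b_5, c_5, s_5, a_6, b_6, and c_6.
a_1 = 7.5
b_1 = 7.5
c_1 = 3.5
s_1 = 2
a_2 = 5
b_2 = 7
c_2 = 6.5
s_2 = 2
a_3 = 8
b_3 = 2
c_3 = 7.5
t_3 = 3
a_4 = 9.5
b_4 = 7
c_4 = 8
a_5 = 4.5
b_5 = 2.5
c_5 = 1.5
s_5 = 1.5
a_6 = 1.5
b_6 = 2
c_6 = 8.5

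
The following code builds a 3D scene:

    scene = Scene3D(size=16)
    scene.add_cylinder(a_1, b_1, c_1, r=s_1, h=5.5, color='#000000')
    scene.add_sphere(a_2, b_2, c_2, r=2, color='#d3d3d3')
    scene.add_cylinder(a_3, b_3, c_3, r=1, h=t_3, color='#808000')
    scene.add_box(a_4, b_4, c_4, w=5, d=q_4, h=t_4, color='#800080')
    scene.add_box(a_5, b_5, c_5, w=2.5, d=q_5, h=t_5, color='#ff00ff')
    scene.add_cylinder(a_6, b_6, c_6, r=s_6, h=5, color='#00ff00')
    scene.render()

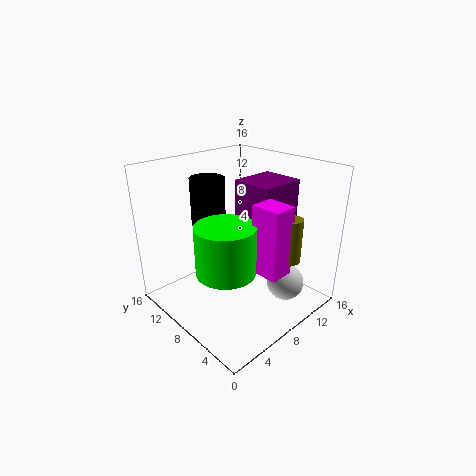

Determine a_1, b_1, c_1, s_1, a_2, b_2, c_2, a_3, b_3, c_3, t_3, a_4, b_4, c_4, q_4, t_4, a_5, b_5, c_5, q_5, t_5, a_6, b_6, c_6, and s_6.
a_1 = 7.5; b_1 = 12.5; c_1 = 8.5; s_1 = 2; a_2 = 10.5; b_2 = 3; c_2 = 3.5; a_3 = 9; b_3 = 1.5; c_3 = 7.5; t_3 = 4.5; a_4 = 8; b_4 = 4; c_4 = 8.5; q_4 = 4.5; t_4 = 6; a_5 = 6; b_5 = 1; c_5 = 6.5; q_5 = 3; t_5 = 7; a_6 = 4; b_6 = 5.5; c_6 = 6.5; s_6 = 3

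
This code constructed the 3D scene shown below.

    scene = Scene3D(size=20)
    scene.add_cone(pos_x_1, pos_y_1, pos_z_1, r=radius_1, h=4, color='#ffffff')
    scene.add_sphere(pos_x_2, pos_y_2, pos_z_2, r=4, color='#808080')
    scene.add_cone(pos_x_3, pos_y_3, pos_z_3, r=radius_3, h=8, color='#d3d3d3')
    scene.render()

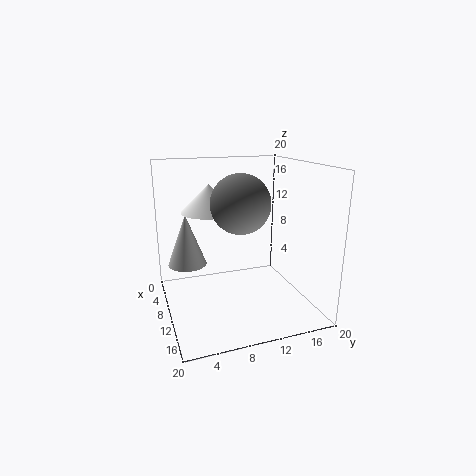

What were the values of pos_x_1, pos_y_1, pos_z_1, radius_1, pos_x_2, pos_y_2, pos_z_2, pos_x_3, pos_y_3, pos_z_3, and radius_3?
pos_x_1 = 6
pos_y_1 = 7
pos_z_1 = 13
radius_1 = 4
pos_x_2 = 11
pos_y_2 = 10
pos_z_2 = 15
pos_x_3 = 3
pos_y_3 = 4
pos_z_3 = 4
radius_3 = 3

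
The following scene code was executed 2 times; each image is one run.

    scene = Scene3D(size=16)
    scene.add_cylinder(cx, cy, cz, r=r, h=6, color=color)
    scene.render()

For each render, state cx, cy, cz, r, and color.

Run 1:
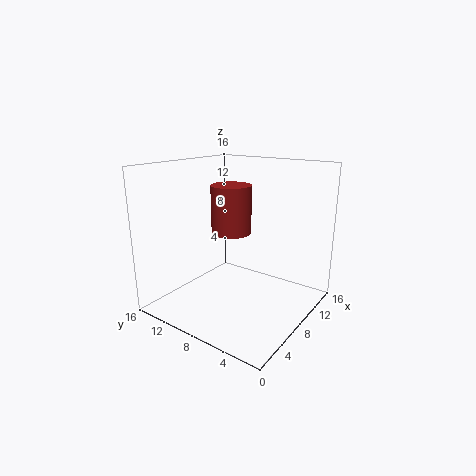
cx = 11.5, cy = 11.5, cz = 7, r = 2.5, color = 'brown'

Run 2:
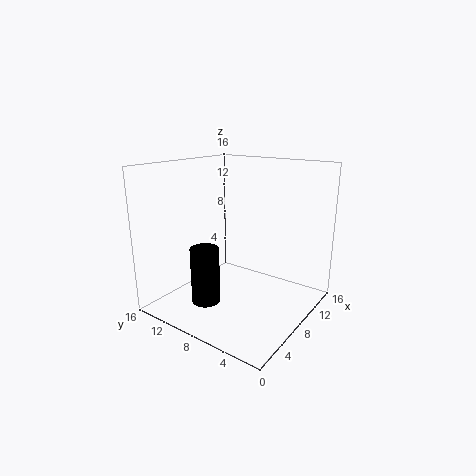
cx = 3.5, cy = 9, cz = 2, r = 1.5, color = 'black'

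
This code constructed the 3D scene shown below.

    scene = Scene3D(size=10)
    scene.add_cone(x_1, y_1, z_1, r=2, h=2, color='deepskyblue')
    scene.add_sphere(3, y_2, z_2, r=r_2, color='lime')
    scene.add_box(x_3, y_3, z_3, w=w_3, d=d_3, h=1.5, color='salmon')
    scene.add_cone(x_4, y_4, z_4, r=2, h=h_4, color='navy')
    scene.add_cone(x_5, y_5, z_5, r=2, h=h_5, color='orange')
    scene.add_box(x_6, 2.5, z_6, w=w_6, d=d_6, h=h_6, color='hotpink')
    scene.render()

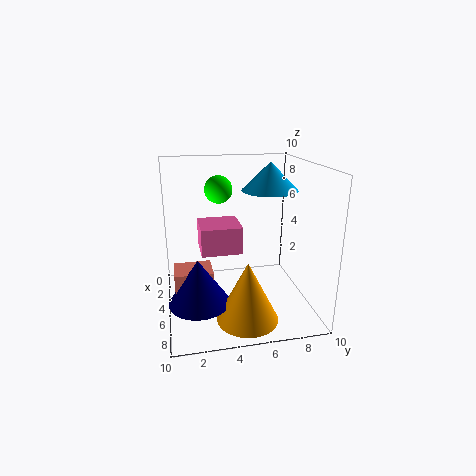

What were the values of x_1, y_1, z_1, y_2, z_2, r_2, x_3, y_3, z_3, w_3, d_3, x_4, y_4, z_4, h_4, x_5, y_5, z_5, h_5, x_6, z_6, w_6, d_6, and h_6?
x_1 = 4
y_1 = 7.5
z_1 = 8
y_2 = 4
z_2 = 8
r_2 = 1
x_3 = 5
y_3 = 0.5
z_3 = 2
w_3 = 2
d_3 = 2.5
x_4 = 7
y_4 = 2
z_4 = 1.5
h_4 = 3
x_5 = 8
y_5 = 5
z_5 = 0.5
h_5 = 4
x_6 = 1.5
z_6 = 3.5
w_6 = 3
d_6 = 3
h_6 = 2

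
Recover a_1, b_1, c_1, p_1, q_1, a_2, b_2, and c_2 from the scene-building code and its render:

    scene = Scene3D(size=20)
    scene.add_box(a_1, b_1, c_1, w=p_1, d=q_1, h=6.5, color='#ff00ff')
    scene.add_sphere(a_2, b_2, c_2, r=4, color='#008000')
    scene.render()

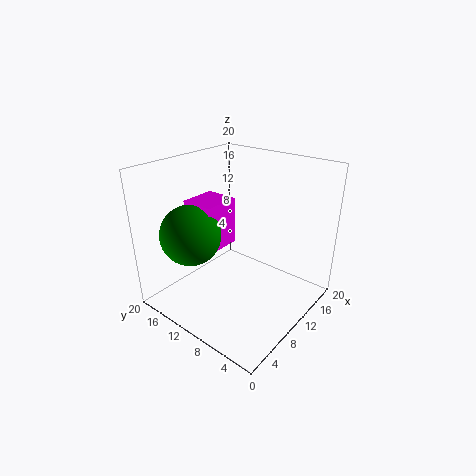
a_1 = 5.5; b_1 = 11; c_1 = 9; p_1 = 5; q_1 = 4.5; a_2 = 4.5; b_2 = 13.5; c_2 = 11.5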